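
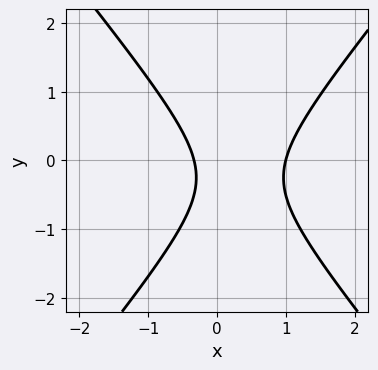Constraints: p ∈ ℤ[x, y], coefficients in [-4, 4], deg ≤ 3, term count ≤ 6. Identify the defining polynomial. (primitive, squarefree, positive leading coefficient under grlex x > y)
3*x^2 - 2*y^2 - 2*x - y - 1

1. The degree is 2 — a generic line meets the curve in up to 2 points.
2. Against the integer gridlines: no y-intercept at any integer in the box; it meets the x-axis at x = 1 (among the integer gridlines).
3. Assembling these constraints gives the stated polynomial.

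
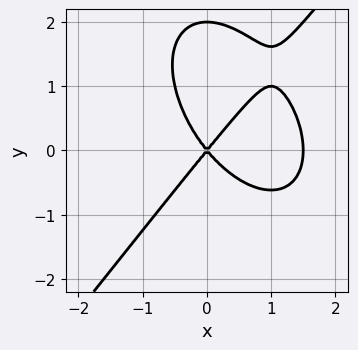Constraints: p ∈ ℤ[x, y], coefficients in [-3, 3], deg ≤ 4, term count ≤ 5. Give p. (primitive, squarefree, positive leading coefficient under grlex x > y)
First, degree: a generic line meets the curve in up to 3 points, so deg p = 3.
Next, from the visible intercepts: it crosses the x-axis at the gridline x = 0; among the integer gridlines, it crosses the y-axis at y ∈ {0, 2}.
Finally, fitting integer coefficients to these (and the overall shape) gives p.

2*x^3 - y^3 - 3*x^2 + 2*y^2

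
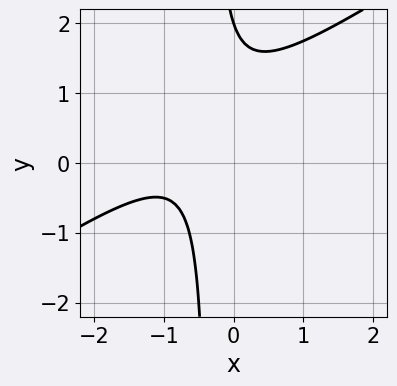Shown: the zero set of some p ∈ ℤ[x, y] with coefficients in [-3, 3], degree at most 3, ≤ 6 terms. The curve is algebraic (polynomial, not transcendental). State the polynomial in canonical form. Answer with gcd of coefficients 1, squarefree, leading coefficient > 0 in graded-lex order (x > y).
1. deg p = 2.
2. Observable constraints: it meets the y-axis at y = 2 (among the integer gridlines); no x-intercept at any integer in the box.
3. Solving for integer coefficients yields p as stated.

2*x^2 - 3*x*y + 3*x - y + 2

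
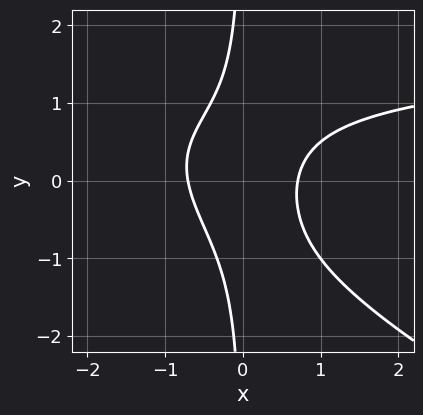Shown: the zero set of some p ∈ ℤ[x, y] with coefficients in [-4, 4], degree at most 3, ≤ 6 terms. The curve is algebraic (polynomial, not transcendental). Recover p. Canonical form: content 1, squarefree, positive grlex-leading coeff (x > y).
x^2*y + 2*x*y^2 - 2*x^2 + 1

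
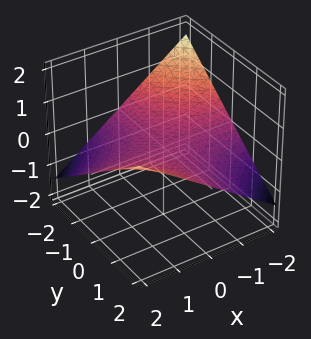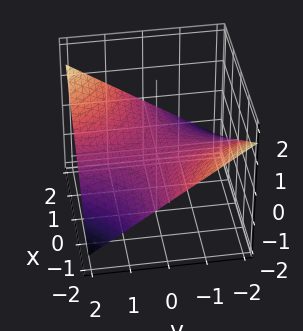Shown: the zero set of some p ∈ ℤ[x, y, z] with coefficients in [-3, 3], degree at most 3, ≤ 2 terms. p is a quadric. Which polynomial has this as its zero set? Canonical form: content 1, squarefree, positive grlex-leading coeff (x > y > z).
1. deg p = 2.
2. Observable constraints: one z-axis crossing is at z = 0; every point of the x-axis in the box is on the surface.
3. Matching integer coefficients to the picture gives p.

x*y - 3*z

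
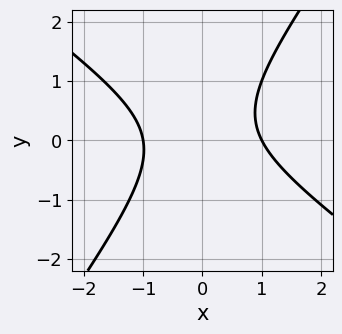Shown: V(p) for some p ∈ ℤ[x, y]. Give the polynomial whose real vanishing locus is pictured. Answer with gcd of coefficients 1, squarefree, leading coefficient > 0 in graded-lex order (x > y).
1. The degree is 2 — no degree-1 curve has this shape.
2. Against the integer gridlines: it misses every integer gridline on the y-axis; the x-axis gridline crossings are at x ∈ {-1, 1}.
3. Putting this together gives p.

3*x^2 + 2*x*y - 3*y^2 + y - 3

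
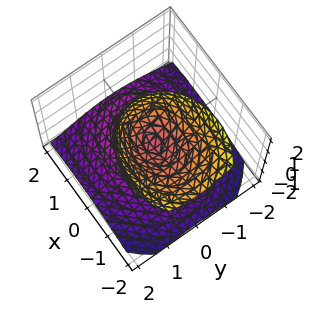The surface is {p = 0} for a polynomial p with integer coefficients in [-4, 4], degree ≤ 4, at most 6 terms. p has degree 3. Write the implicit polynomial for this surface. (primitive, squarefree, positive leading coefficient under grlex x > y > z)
z^3 + 2*x^2 + 2*x*z + 3*y^2 - 3*z^2

1. I count 2 distinct pieces.
2. The degree is 3 — a generic line meets the surface in up to 3 points.
3. Reading off the gridlines: it crosses the y-axis at the gridline y = 0; it crosses the x-axis at the gridline x = 0; one z-axis crossing is at z = 0.
4. Together with the visible shape, these determine p as stated.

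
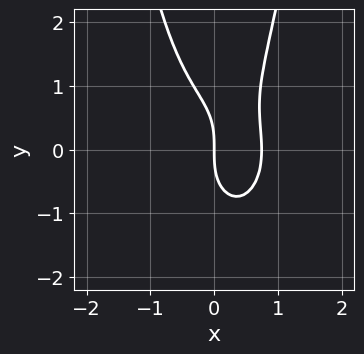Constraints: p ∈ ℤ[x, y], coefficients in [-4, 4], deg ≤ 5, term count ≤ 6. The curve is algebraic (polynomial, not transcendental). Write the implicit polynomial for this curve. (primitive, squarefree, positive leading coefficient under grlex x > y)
3*x^4 + 2*x^2*y^2 - y^3 + x^2 - 2*x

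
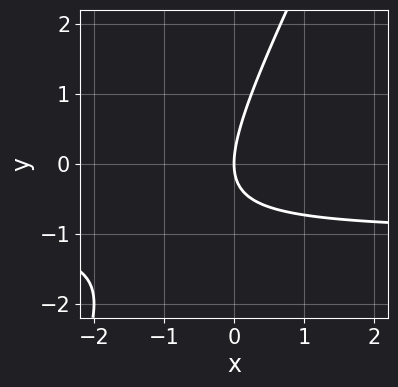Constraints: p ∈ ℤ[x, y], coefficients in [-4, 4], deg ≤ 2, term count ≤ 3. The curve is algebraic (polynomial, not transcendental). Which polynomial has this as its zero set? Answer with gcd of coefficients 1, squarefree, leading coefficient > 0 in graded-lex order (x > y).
2*x*y - y^2 + 2*x

1. deg p = 2.
2. Observable constraints: it meets the y-axis at y = 0 (among the integer gridlines); it meets the x-axis at x = 0 (among the integer gridlines).
3. Together with the visible shape, these determine p as stated.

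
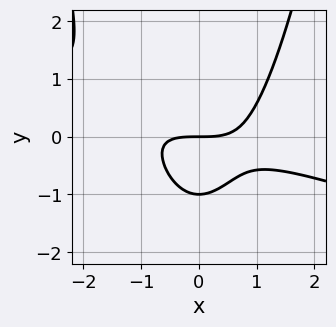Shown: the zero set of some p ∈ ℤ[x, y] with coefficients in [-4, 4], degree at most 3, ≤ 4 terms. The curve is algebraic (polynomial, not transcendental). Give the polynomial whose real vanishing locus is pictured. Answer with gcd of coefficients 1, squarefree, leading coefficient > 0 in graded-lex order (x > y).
x^3 + 3*x^2*y - 3*y^2 - 3*y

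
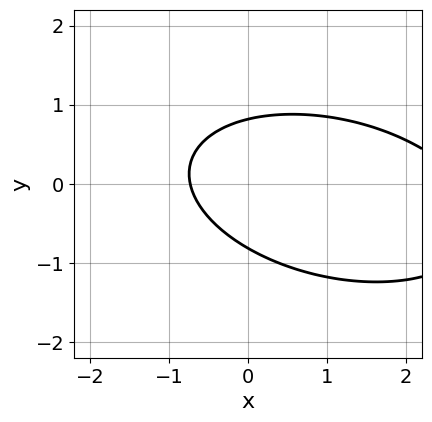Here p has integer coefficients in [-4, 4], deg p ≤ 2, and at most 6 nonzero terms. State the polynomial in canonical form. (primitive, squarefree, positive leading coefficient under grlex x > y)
1. Degree: no degree-1 curve has this shape, so deg p = 2.
2. Putting this together gives p.

x^2 + x*y + 3*y^2 - 2*x - 2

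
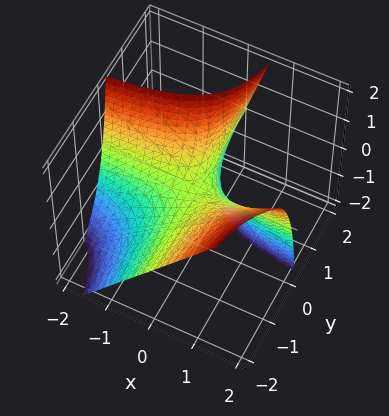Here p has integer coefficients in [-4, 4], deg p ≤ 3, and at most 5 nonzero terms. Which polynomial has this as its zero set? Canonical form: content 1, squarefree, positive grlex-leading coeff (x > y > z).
1. deg p = 2. No degree-1 surface has this shape.
2. Reading off the gridlines: every point of the x-axis in the box is on the surface; every point of the y-axis in the box is on the surface; one z-axis crossing is at z = 0.
3. Fitting integer coefficients to these (and the overall shape) gives p.

2*x*y - y*z + z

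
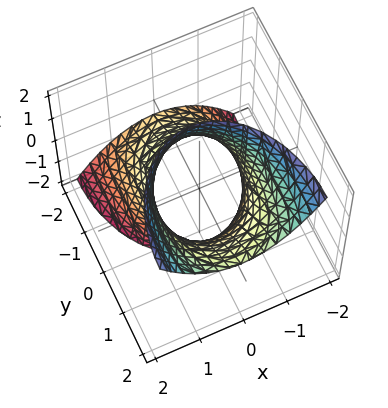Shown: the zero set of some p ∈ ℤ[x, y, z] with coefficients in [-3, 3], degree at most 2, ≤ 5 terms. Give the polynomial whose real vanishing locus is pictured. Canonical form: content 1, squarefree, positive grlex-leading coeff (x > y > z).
First, the degree is 2 — no degree-1 surface has this shape.
Next, from the visible intercepts: among the integer gridlines, it crosses the x-axis at x ∈ {-1, 1}; no z-intercept at any integer in the box.
Finally, these observations pin down the coefficients.

2*x^2 + y^2 - 2*y*z - 2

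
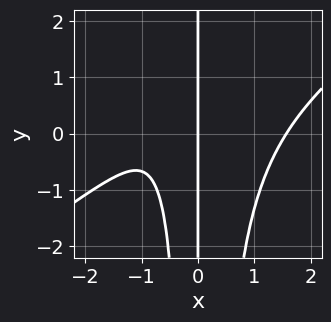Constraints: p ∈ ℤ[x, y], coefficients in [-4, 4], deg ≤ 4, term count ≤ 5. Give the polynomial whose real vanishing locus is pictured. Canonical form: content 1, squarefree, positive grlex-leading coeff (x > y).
2*x^4 - 3*x^3*y - 3*x^2 - 3*x

1. The degree is 4 — no degree-3 curve has this shape.
2. Reading off the gridlines: it crosses the x-axis at the gridline x = 0; every point of the y-axis in the box is on the curve.
3. Fitting integer coefficients to these (and the overall shape) gives p.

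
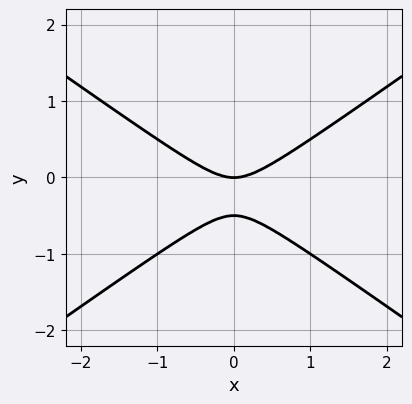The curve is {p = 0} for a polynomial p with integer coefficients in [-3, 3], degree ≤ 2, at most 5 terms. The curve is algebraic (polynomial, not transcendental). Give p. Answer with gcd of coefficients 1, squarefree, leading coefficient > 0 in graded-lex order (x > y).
(a) The degree is 2 — a generic line meets the curve in up to 2 points.
(b) Symmetries: mirror symmetry x ↦ −x ⇒ only even powers of x.
(c) From the axis intercepts and sections: it crosses the x-axis at the gridline x = 0; one y-axis crossing is at y = 0.
(d) These observations pin down the coefficients.

x^2 - 2*y^2 - y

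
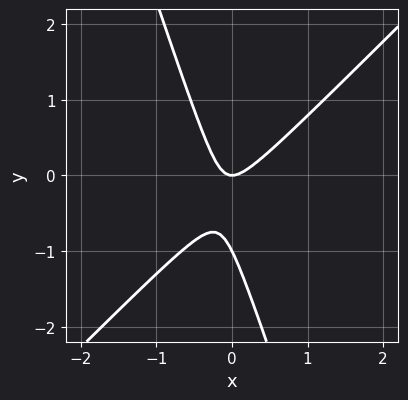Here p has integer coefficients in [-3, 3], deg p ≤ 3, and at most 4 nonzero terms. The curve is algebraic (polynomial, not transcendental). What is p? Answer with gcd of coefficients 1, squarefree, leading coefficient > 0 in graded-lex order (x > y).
First, the degree is 2 — no degree-1 curve has this shape.
Next, from the axis intercepts and sections: it meets the x-axis at x = 0 (among the integer gridlines); the y-axis gridline crossings are at y ∈ {-1, 0}.
Finally, matching integer coefficients to the picture gives p.

3*x^2 - 2*x*y - y^2 - y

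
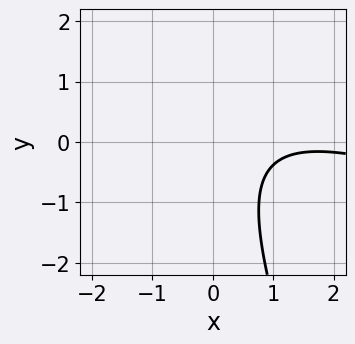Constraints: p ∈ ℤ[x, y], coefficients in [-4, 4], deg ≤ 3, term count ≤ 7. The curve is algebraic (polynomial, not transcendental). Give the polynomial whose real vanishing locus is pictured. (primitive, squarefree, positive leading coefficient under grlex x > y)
x^2 + 3*x*y + y^2 - 3*x + 3

(a) Degree: a generic line meets the curve in up to 2 points, so deg p = 2.
(b) Observable constraints: the curve avoids every integer y-axis point in the box; no x-intercept at any integer in the box.
(c) The integer polynomial consistent with all of this is the stated p.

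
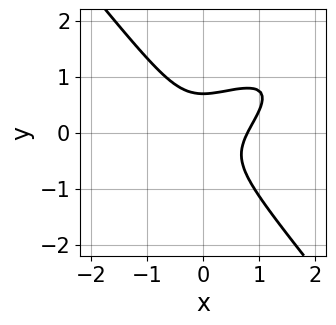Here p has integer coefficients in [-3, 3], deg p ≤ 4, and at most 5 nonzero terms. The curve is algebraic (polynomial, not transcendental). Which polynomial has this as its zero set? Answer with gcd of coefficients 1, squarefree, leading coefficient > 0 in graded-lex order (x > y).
First, degree: a generic line meets the curve in up to 3 points, so deg p = 3.
Finally, the integer polynomial consistent with all of this is the stated p.

2*x^3 - 3*x^2*y + 3*y^3 - 1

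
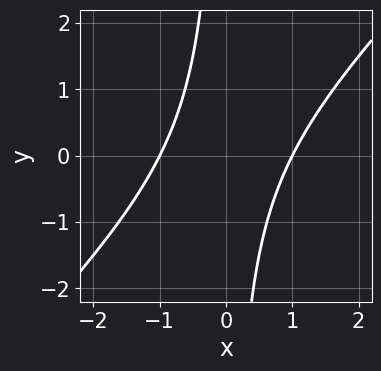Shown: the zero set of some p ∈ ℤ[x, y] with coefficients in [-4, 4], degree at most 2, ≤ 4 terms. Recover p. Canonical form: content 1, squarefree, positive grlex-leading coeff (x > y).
x^2 - x*y - 1

deg p = 2. A generic line meets the curve in up to 2 points.
From the visible intercepts: the curve avoids every integer y-axis point in the box; the x-axis gridline crossings are at x ∈ {-1, 1}.
These observations pin down the coefficients.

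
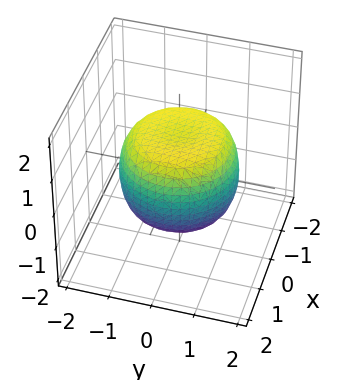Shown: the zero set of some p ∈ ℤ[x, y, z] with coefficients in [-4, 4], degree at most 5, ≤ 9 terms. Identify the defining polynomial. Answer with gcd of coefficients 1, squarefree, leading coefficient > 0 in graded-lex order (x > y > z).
2*x^4 + 4*x^2*y^2 + 2*y^4 - 2*x^2 - 2*y^2 + 3*z^2 - 3

(a) Degree: a generic line meets the surface in up to 4 points, so deg p = 4.
(b) Symmetries: the surface is invariant under rotation about z: p = q(x² + y², z).
(c) Reading off the gridlines: among the integer gridlines, it crosses the z-axis at z ∈ {-1, 1}; a circular section at z = 1 has radius exactly 1.
(d) Fitting integer coefficients to these (and the overall shape) gives p.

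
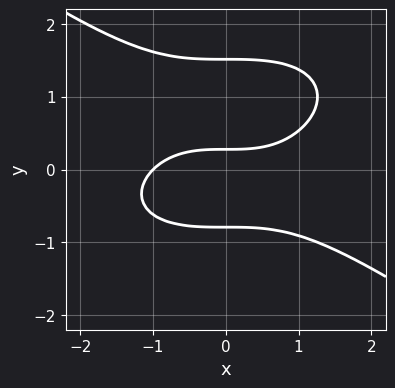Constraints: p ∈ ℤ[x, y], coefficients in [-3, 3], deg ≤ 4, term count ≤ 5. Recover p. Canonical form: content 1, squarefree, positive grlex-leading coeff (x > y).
Degree: a generic line meets the curve in up to 3 points, so deg p = 3.
From the axis intercepts and sections: one x-axis crossing is at x = -1.
The integer polynomial consistent with all of this is the stated p.

x^3 + 3*y^3 - 3*y^2 - 3*y + 1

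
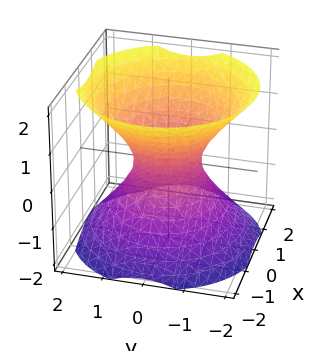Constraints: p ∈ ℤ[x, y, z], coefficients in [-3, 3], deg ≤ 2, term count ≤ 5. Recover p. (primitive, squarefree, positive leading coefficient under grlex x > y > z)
First, degree: an hourglass — one-sheet hyperboloid; a quadric, so deg p = 2.
Then, symmetries: rotational symmetry about the z-axis ⇒ p depends on x, y only through x² + y²; mirror symmetry z ↦ −z ⇒ only even powers of z.
Next, reading off the gridlines: a circular section at z = 0 has radius between 0 and 1; it misses every integer gridline on the z-axis.
Finally, fitting integer coefficients to these (and the overall shape) gives p.

3*x^2 + 3*y^2 - 3*z^2 - 2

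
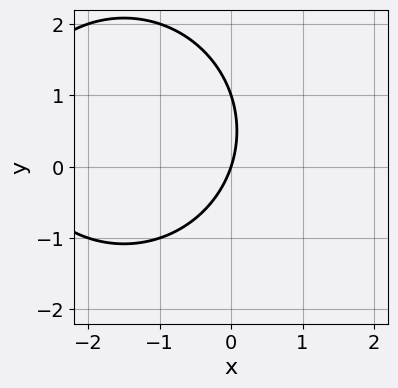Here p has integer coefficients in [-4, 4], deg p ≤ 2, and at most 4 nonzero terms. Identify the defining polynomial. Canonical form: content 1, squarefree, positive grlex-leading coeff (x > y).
x^2 + y^2 + 3*x - y

First, degree: no degree-1 curve has this shape, so deg p = 2.
Next, reading off the gridlines: the y-axis gridline crossings are at y ∈ {0, 1}; it crosses the x-axis at the gridline x = 0.
Finally, fitting integer coefficients to these (and the overall shape) gives p.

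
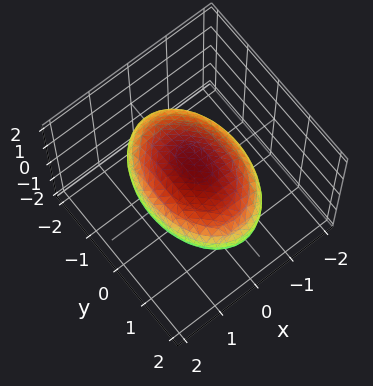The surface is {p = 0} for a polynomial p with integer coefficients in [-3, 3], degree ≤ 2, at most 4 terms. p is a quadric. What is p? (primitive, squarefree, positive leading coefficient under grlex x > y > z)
2*x^2 + y^2 + 3*z^2 - 3

(a) Degree: a closed, bounded, convex surface; a quadric, so deg p = 2.
(b) Symmetries: the z ↦ −z reflection is a symmetry, so z appears only in even powers; it's symmetric under x → −x, forcing even powers of x; mirror symmetry y ↦ −y ⇒ only even powers of y.
(c) From the axis intercepts and sections: the z-axis gridline crossings are at z ∈ {-1, 1}.
(d) Solving for integer coefficients yields p as stated.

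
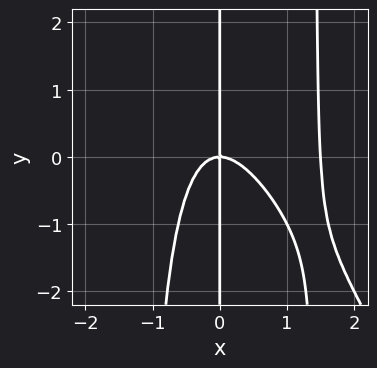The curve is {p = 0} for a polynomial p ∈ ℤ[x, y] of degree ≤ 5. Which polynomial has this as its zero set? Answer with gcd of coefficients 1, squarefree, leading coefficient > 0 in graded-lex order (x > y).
Degree: no degree-3 curve has this shape, so deg p = 4.
Against the integer gridlines: every point of the y-axis in the box is on the curve; it meets the x-axis at x = 0 (among the integer gridlines).
Putting this together gives p.

2*x^4 + x^3*y - 3*x^3 - 2*x*y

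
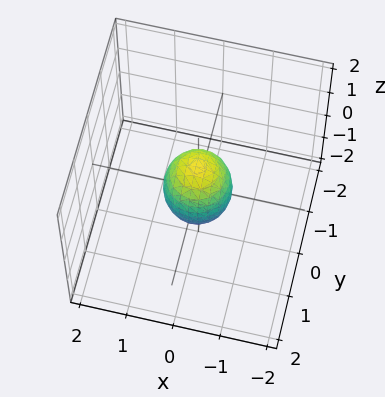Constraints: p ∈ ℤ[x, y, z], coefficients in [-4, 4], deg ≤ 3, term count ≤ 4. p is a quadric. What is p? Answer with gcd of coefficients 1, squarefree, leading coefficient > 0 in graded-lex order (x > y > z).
1. Degree: bounded and convex; a quadric, so deg p = 2.
2. Symmetries: rotational symmetry about the z-axis ⇒ p depends on x, y only through x² + y²; it's symmetric under z → −z, forcing even powers of z.
3. From the visible intercepts: a circular section at z = 0 has radius between 0 and 1; the z-axis gridline crossings are at z ∈ {-1, 1}.
4. Assembling these constraints gives the stated polynomial.

2*x^2 + 2*y^2 + z^2 - 1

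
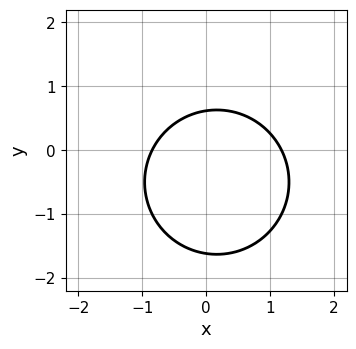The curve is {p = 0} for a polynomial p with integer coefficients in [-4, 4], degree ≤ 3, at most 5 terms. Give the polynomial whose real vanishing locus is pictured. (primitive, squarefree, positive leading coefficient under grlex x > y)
1. deg p = 2. The shape is more complex than any degree-1 curve.
2. The integer polynomial consistent with all of this is the stated p.

3*x^2 + 3*y^2 - x + 3*y - 3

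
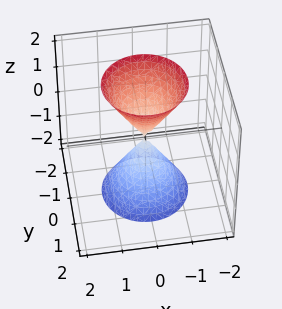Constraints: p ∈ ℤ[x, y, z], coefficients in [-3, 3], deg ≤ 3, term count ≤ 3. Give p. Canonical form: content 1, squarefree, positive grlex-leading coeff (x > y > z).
3*x^2 + 3*y^2 - z^2

(a) The picture has 2 separate pieces. Treating them together as one polynomial.
(b) Degree: two nappes meeting at a single point; a quadric, so deg p = 2.
(c) Symmetries: it's symmetric under z → −z, forcing even powers of z; rotational symmetry about the z-axis ⇒ p depends on x, y only through x² + y².
(d) From the axis intercepts and sections: it meets the z-axis at z = 0 (among the integer gridlines); one x-axis crossing is at x = 0; a circular section at z = -2 has radius between 1 and 2; one y-axis crossing is at y = 0.
(e) The integer polynomial consistent with all of this is the stated p.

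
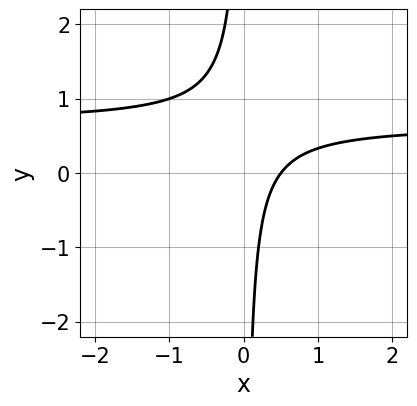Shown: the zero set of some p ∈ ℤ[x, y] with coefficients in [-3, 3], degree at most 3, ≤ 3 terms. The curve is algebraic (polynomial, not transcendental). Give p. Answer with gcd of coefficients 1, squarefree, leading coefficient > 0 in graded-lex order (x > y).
deg p = 2.
Reading off the gridlines: no y-intercept at any integer in the box.
Matching integer coefficients to the picture gives p.

3*x*y - 2*x + 1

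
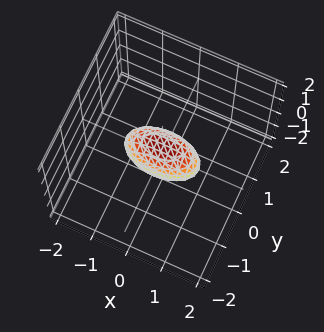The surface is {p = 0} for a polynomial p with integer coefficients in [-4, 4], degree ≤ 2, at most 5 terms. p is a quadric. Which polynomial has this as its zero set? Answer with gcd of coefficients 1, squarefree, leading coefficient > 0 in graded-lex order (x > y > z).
x^2 + 3*y^2 + 2*z^2 - 1

1. Degree: bounded and convex; a quadric, so deg p = 2.
2. Symmetries: it's symmetric under x → −x, forcing even powers of x; the y ↦ −y reflection is a symmetry, so y appears only in even powers; it's symmetric under z → −z, forcing even powers of z.
3. Observable constraints: among the integer gridlines, it crosses the x-axis at x ∈ {-1, 1}.
4. These observations pin down the coefficients.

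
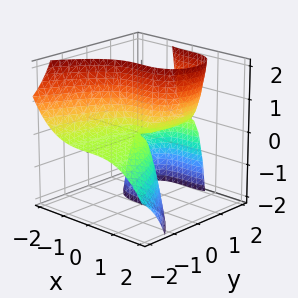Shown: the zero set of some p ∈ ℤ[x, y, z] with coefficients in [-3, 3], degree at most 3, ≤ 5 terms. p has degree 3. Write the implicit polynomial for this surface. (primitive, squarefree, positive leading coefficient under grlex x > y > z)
x^3 + y^2*z - 2*y*z

1. The degree is 3 — no degree-2 surface has this shape.
2. Against the integer gridlines: the visible z-axis segment lies entirely on the surface; the visible y-axis segment lies entirely on the surface.
3. Matching integer coefficients to the picture gives p.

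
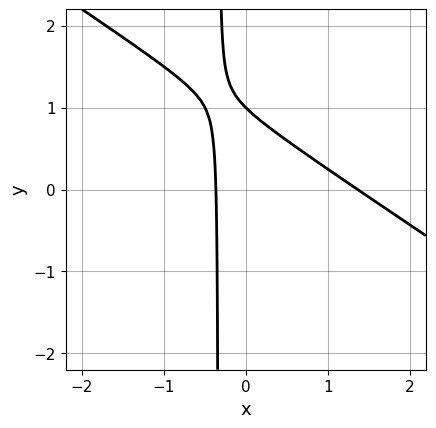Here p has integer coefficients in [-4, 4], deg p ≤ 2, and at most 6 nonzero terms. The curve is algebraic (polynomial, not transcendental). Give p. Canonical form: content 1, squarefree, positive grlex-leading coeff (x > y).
2*x^2 + 3*x*y - 2*x + y - 1

(a) The degree is 2 — the shape is more complex than any degree-1 curve.
(b) Reading off the gridlines: one y-axis crossing is at y = 1.
(c) Fitting integer coefficients to these (and the overall shape) gives p.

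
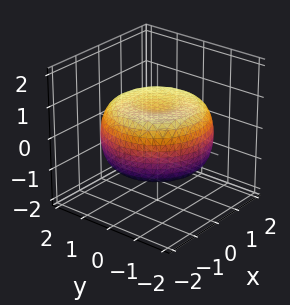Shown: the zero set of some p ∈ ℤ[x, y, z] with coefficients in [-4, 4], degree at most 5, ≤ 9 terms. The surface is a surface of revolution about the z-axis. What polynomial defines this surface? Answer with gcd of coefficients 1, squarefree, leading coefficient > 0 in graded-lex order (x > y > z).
x^4 + 2*x^2*y^2 + y^4 - 2*x^2 - 2*y^2 + 3*z^2 - 2

1. Degree: no degree-3 surface has this shape, so deg p = 4.
2. Symmetries: the surface is invariant under rotation about z: p = q(x² + y², z).
3. Against the integer gridlines: a circular section at z = 0 has radius between 1 and 2.
4. Assembling these constraints gives the stated polynomial.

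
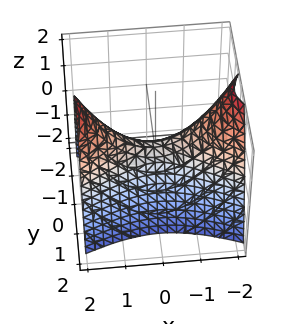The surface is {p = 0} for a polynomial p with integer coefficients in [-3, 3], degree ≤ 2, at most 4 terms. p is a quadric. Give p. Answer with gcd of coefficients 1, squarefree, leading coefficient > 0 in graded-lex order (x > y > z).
1. The degree is 2 — a saddle surface; a quadric.
2. Symmetries: mirror symmetry y ↦ −y ⇒ only even powers of y; mirror symmetry x ↦ −x ⇒ only even powers of x.
3. From the axis intercepts and sections: one y-axis crossing is at y = 0; one z-axis crossing is at z = 0; it meets the x-axis at x = 0 (among the integer gridlines).
4. The integer polynomial consistent with all of this is the stated p.

x^2 - 3*y^2 - 2*z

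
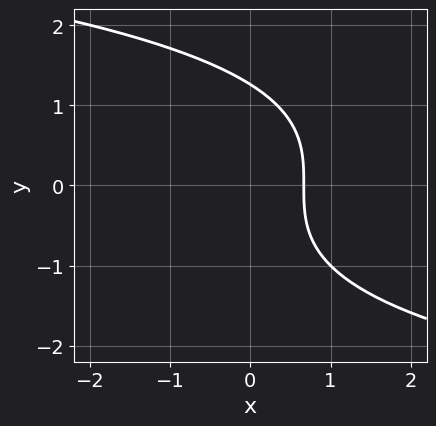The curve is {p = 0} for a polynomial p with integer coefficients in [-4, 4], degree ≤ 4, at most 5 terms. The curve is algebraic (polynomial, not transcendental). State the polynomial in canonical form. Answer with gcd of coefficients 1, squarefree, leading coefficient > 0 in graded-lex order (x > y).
(a) Degree: a generic line meets the curve in up to 3 points, so deg p = 3.
(b) The integer polynomial consistent with all of this is the stated p.

y^3 + 3*x - 2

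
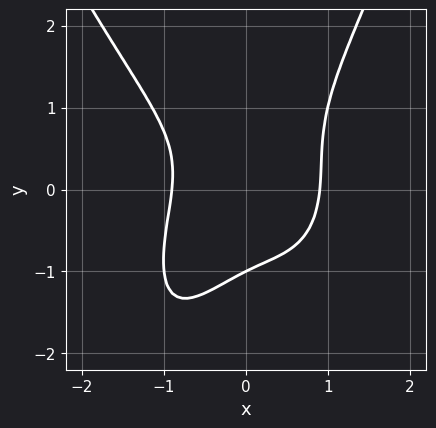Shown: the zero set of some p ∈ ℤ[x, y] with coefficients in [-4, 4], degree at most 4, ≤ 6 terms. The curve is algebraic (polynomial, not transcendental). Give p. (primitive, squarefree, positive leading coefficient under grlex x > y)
3*x^4 + 2*x*y^2 - 2*y^3 - x*y - 2

(a) Degree: no degree-3 curve has this shape, so deg p = 4.
(b) Observable constraints: it meets the y-axis at y = -1 (among the integer gridlines).
(c) Putting this together gives p.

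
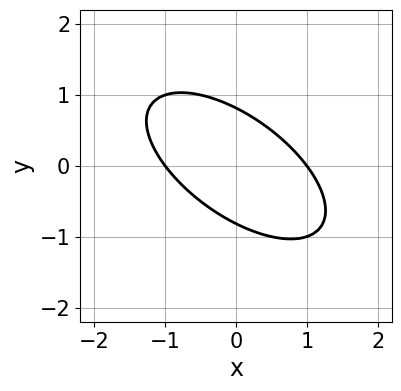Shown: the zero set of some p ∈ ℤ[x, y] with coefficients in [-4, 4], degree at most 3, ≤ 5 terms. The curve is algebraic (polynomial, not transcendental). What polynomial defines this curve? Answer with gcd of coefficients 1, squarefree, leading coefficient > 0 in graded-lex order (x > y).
2*x^2 + 3*x*y + 3*y^2 - 2

1. deg p = 2. No degree-1 curve has this shape.
2. From the visible intercepts: among the integer gridlines, it crosses the x-axis at x ∈ {-1, 1}.
3. The integer polynomial consistent with all of this is the stated p.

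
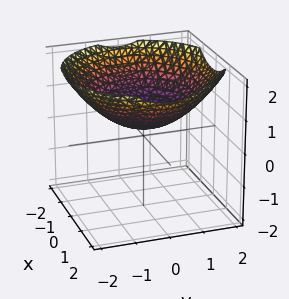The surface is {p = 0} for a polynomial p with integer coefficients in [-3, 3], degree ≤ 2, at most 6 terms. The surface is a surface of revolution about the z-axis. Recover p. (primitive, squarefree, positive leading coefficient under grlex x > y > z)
x^2 + y^2 - 3*z + 1

(a) Degree: a generic line meets the surface in up to 2 points, so deg p = 2.
(b) Symmetry: the surface is invariant under rotation about z: p = q(x² + y², z).
(c) Checking where it meets the axes: no y-intercept at any integer in the box; it misses every integer gridline on the x-axis; a circular section at z = 1 has radius between 1 and 2.
(d) Assembling these constraints gives the stated polynomial.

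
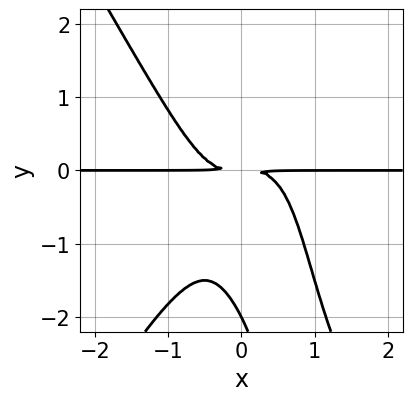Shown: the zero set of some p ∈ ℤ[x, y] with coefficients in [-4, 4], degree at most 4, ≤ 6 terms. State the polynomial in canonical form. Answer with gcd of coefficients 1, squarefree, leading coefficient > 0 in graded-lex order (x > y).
deg p = 4. No degree-3 curve has this shape.
From the visible intercepts: it meets the y-axis at y = -2 (among the integer gridlines); the visible x-axis segment lies entirely on the curve.
Solving for integer coefficients yields p as stated.

3*x^3*y - x*y^3 + y^3 + 2*y^2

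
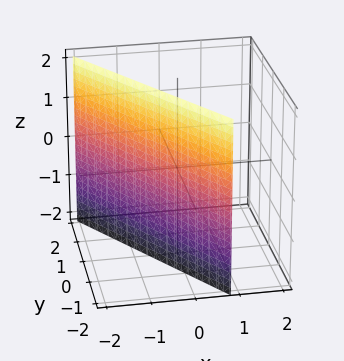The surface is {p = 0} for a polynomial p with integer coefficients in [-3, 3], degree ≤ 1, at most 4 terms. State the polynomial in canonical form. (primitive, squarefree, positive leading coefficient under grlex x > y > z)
3*x + 2*y + 2

Degree: the surface is flat (a plane), so deg p = 1.
Observable constraints: it misses every integer gridline on the z-axis; one y-axis crossing is at y = -1.
Matching integer coefficients to the picture gives p.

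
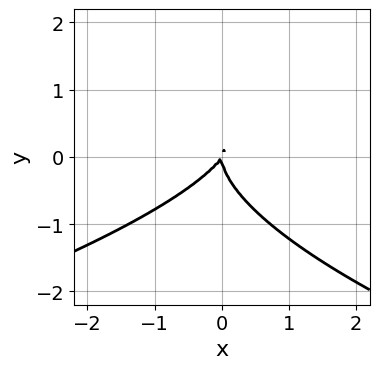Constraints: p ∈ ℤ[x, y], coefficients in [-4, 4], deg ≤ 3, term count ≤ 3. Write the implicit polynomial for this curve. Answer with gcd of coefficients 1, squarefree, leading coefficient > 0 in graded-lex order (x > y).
1. Degree: a generic line meets the curve in up to 3 points, so deg p = 3.
2. Reading off the gridlines: it meets the y-axis at y = 0 (among the integer gridlines); it meets the x-axis at x = 0 (among the integer gridlines).
3. Solving for integer coefficients yields p as stated.

3*y^3 + 3*x^2 - 2*x*y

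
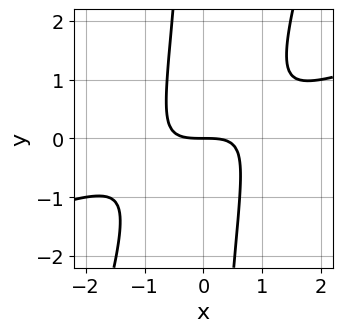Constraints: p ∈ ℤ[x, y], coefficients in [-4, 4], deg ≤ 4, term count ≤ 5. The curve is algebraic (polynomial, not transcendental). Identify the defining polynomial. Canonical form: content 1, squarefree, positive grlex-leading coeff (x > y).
x^3 - 3*x^2*y + x*y^2 + 2*y

(a) The degree is 3 — a generic line meets the curve in up to 3 points.
(b) From the axis intercepts and sections: it meets the x-axis at x = 0 (among the integer gridlines); it meets the y-axis at y = 0 (among the integer gridlines).
(c) These observations pin down the coefficients.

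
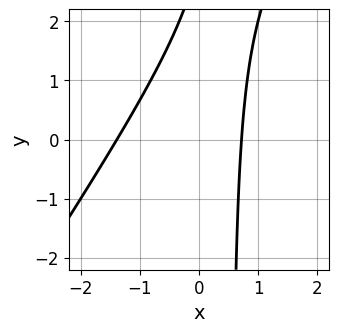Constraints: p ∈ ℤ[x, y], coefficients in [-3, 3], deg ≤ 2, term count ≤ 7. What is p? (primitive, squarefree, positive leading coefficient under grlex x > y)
3*x^2 - 2*x*y + 2*x + y - 3

First, degree: the shape is more complex than any degree-1 curve, so deg p = 2.
Then, checking where it meets the axes: no y-intercept at any integer in the box.
Finally, solving for integer coefficients yields p as stated.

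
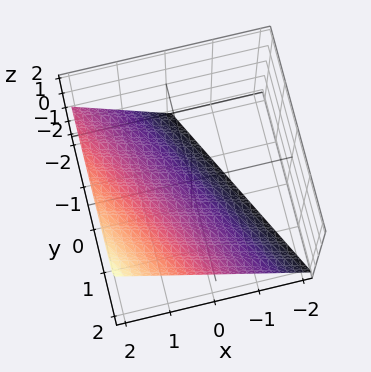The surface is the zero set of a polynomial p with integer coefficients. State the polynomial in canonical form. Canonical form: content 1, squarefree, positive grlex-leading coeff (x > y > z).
2*x + y - 2*z - 2

(a) deg p = 1.
(b) From the axis intercepts and sections: one z-axis crossing is at z = -1; it crosses the y-axis at the gridline y = 2; it meets the x-axis at x = 1 (among the integer gridlines).
(c) The integer polynomial consistent with all of this is the stated p.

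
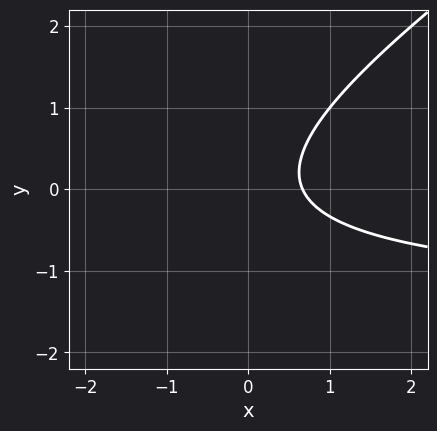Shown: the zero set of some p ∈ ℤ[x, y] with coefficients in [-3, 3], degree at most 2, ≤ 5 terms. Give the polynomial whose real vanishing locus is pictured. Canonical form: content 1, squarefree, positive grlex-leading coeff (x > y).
2*x*y - 3*y^2 + 3*x - 2

1. deg p = 2. No degree-1 curve has this shape.
2. Against the integer gridlines: it misses every integer gridline on the y-axis.
3. The integer polynomial consistent with all of this is the stated p.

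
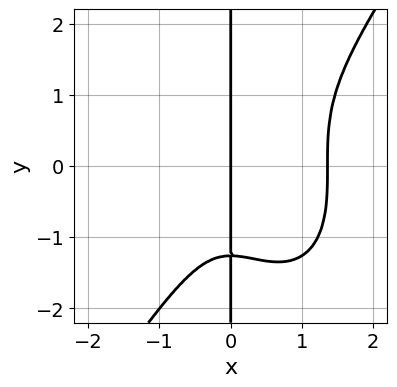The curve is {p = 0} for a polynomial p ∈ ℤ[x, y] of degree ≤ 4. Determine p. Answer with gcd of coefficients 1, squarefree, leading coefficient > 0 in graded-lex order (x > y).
(a) The degree is 4 — the shape is more complex than any degree-3 curve.
(b) From the visible intercepts: every point of the y-axis in the box is on the curve; it meets the x-axis at x = 0 (among the integer gridlines).
(c) Solving for integer coefficients yields p as stated.

3*x^4 - x*y^3 - 3*x^3 - 2*x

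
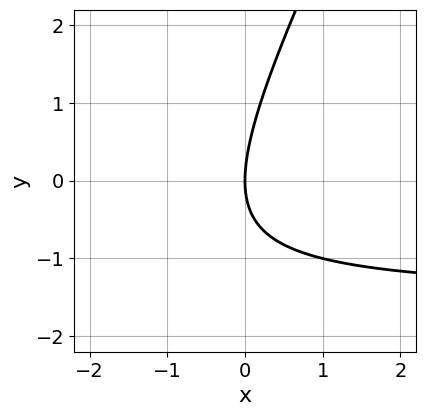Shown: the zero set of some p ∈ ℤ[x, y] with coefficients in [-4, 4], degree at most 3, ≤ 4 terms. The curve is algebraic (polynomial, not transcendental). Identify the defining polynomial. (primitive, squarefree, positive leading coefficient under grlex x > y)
2*x*y - y^2 + 3*x

1. Degree: a generic line meets the curve in up to 2 points, so deg p = 2.
2. From the visible intercepts: one x-axis crossing is at x = 0; it meets the y-axis at y = 0 (among the integer gridlines).
3. Fitting integer coefficients to these (and the overall shape) gives p.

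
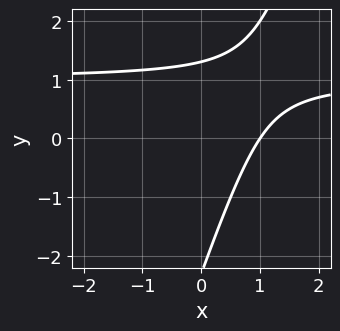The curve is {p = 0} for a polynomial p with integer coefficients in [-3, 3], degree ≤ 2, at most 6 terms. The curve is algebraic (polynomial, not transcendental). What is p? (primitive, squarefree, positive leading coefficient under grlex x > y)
1. deg p = 2. The shape is more complex than any degree-1 curve.
2. Against the integer gridlines: one x-axis crossing is at x = 1.
3. Together with the visible shape, these determine p as stated.

3*x*y - y^2 - 3*x - y + 3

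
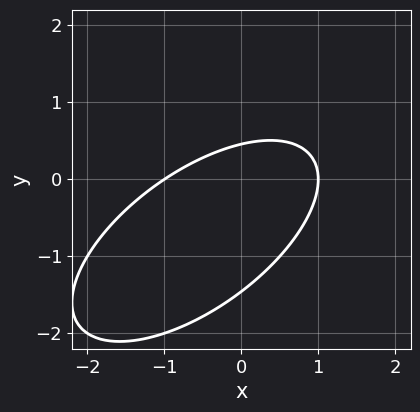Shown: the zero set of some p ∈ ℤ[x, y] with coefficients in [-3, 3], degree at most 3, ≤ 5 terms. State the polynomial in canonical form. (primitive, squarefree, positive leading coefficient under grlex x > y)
2*x^2 - 3*x*y + 3*y^2 + 3*y - 2

deg p = 2. No degree-1 curve has this shape.
From the visible intercepts: among the integer gridlines, it crosses the x-axis at x ∈ {-1, 1}.
These observations pin down the coefficients.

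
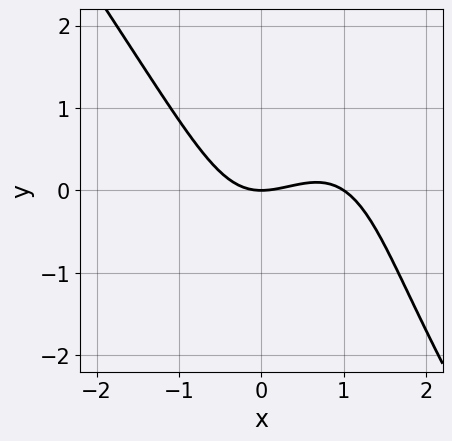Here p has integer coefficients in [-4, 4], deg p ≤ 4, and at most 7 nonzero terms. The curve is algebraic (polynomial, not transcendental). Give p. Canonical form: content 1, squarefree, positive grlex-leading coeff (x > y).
(a) deg p = 3.
(b) Observable constraints: it crosses the y-axis at the gridline y = 0; among the integer gridlines, it crosses the x-axis at x ∈ {0, 1}.
(c) Solving for integer coefficients yields p as stated.

2*x^3 - x*y^2 - 2*x^2 + y^2 + 3*y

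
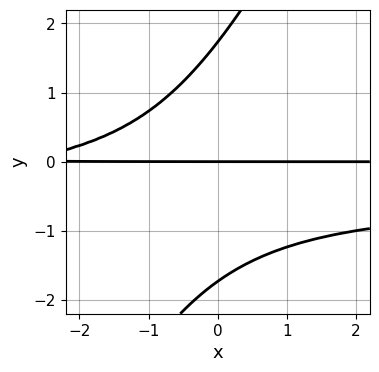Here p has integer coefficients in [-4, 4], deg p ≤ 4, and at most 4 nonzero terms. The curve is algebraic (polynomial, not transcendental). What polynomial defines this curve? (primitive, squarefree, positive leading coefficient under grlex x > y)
2*x*y^2 - y^3 + x*y + 3*y

First, the degree is 3 — the shape is more complex than any degree-2 curve.
Then, observable constraints: every point of the x-axis in the box is on the curve; one y-axis crossing is at y = 0.
Finally, matching integer coefficients to the picture gives p.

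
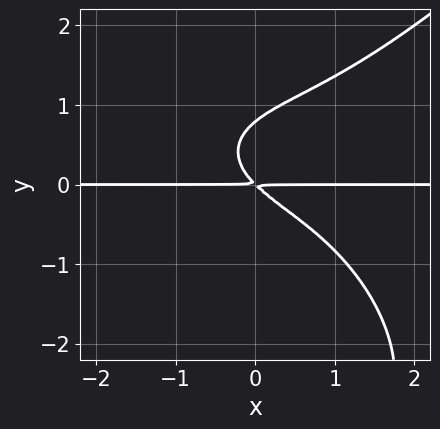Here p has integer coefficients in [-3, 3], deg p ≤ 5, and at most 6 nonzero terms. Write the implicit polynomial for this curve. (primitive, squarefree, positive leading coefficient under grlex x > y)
x^3*y - y^4 - 3*y^3 + 3*x*y + 3*y^2

First, degree: a generic line meets the curve in up to 4 points, so deg p = 4.
Then, from the visible intercepts: every point of the x-axis in the box is on the curve.
Finally, assembling these constraints gives the stated polynomial.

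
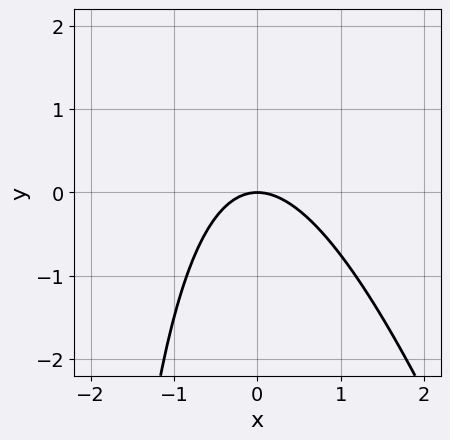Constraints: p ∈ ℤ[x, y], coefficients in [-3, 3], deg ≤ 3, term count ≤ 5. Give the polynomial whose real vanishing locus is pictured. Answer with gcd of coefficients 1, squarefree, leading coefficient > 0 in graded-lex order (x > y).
3*x^2 + x*y + 3*y

1. deg p = 2.
2. Reading off the gridlines: it crosses the x-axis at the gridline x = 0; it meets the y-axis at y = 0 (among the integer gridlines).
3. Putting this together gives p.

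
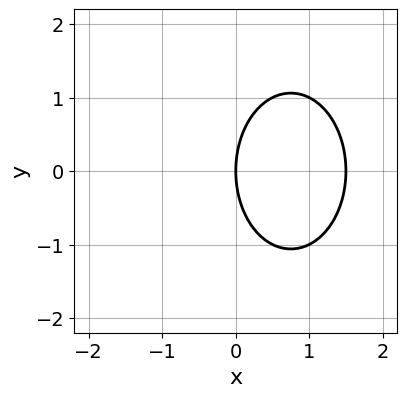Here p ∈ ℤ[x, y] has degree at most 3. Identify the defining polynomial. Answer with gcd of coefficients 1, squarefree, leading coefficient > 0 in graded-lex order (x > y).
2*x^2 + y^2 - 3*x

First, deg p = 2. No degree-1 curve has this shape.
Then, symmetries: the y ↦ −y reflection is a symmetry, so y appears only in even powers.
Next, observable constraints: it crosses the y-axis at the gridline y = 0; it crosses the x-axis at the gridline x = 0.
Finally, the integer polynomial consistent with all of this is the stated p.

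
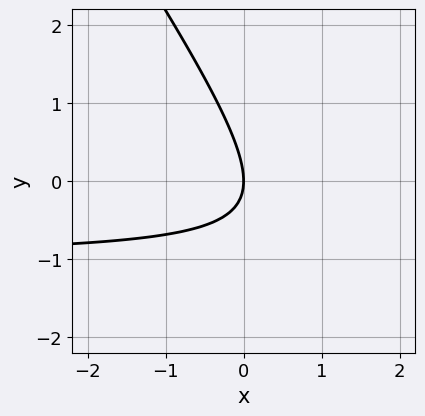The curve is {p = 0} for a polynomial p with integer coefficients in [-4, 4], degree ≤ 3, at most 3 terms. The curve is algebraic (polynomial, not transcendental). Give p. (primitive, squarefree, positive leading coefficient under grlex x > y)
(a) The degree is 2 — no degree-1 curve has this shape.
(b) From the visible intercepts: it crosses the y-axis at the gridline y = 0; one x-axis crossing is at x = 0.
(c) Solving for integer coefficients yields p as stated.

3*x*y + 2*y^2 + 3*x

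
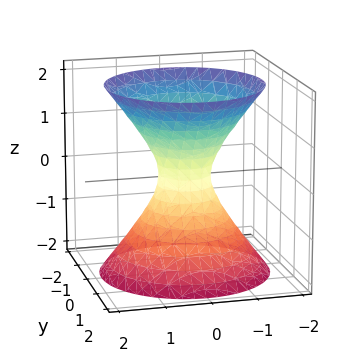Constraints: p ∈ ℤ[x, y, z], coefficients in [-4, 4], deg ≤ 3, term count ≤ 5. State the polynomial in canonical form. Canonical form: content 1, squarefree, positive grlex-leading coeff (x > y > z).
3*x^2 + 3*y^2 - 2*z^2 - 1

The degree is 2 — one connected sheet with a waist; a quadric.
Symmetry: the surface is invariant under rotation about z: p = q(x² + y², z); mirror symmetry z ↦ −z ⇒ only even powers of z.
From the axis intercepts and sections: a circular section at z = 1 has radius exactly 1; the surface avoids every integer z-axis point in the box.
Fitting integer coefficients to these (and the overall shape) gives p.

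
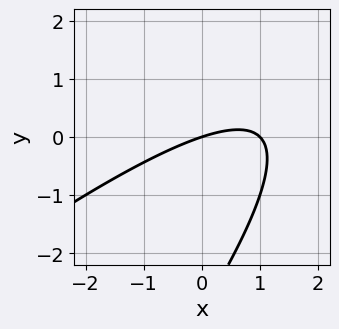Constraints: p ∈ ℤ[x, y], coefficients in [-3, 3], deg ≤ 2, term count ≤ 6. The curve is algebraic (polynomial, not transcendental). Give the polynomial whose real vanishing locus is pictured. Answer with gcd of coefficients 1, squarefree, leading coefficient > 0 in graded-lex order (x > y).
(a) deg p = 2. No degree-1 curve has this shape.
(b) From the visible intercepts: among the integer gridlines, it crosses the x-axis at x ∈ {0, 1}; it meets the y-axis at y = 0 (among the integer gridlines).
(c) These observations pin down the coefficients.

x^2 - 2*x*y + y^2 - x + 3*y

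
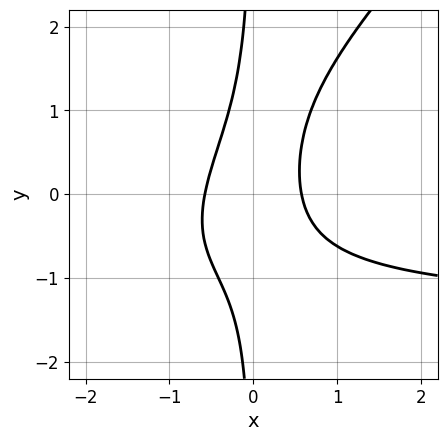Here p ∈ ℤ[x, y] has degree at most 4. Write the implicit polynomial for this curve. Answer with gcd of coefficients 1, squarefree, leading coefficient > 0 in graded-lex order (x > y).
deg p = 3.
Observable constraints: the curve avoids every integer y-axis point in the box.
Together with the visible shape, these determine p as stated.

2*x^2*y - 2*x*y^2 + 3*x^2 - 1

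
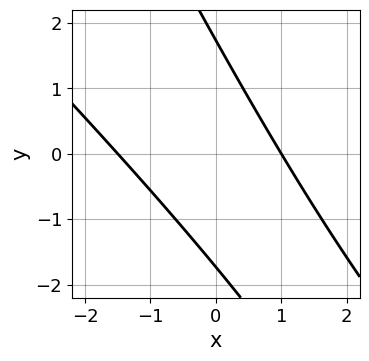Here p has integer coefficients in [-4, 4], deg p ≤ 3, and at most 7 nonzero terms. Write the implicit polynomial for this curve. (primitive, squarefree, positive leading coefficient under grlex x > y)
(a) deg p = 2. No degree-1 curve has this shape.
(b) Checking where it meets the axes: one x-axis crossing is at x = 1.
(c) The integer polynomial consistent with all of this is the stated p.

2*x^2 + 3*x*y + y^2 + x - 3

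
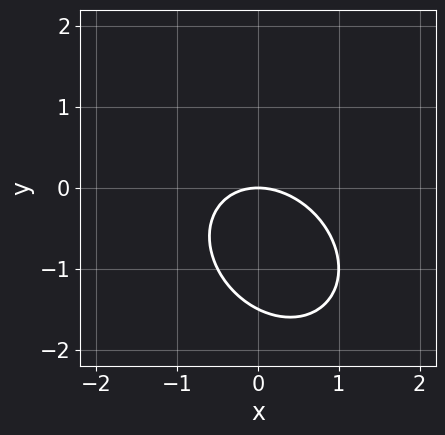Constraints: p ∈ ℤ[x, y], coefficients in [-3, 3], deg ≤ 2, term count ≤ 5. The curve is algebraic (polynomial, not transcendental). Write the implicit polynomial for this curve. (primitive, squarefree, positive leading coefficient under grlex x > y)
1. Degree: no degree-1 curve has this shape, so deg p = 2.
2. Reading off the gridlines: it crosses the x-axis at the gridline x = 0; one y-axis crossing is at y = 0.
3. The integer polynomial consistent with all of this is the stated p.

2*x^2 + x*y + 2*y^2 + 3*y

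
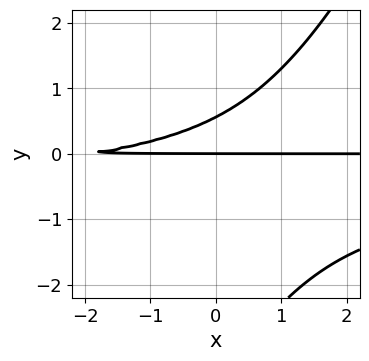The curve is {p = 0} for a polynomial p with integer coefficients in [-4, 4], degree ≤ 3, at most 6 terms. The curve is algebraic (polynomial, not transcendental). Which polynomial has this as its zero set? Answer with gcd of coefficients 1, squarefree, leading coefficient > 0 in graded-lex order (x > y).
2*x*y^2 - y^3 + x*y - 3*y^2 + 2*y

(a) Degree: a generic line meets the curve in up to 3 points, so deg p = 3.
(b) Reading off the gridlines: the visible x-axis segment lies entirely on the curve; one y-axis crossing is at y = 0.
(c) Matching integer coefficients to the picture gives p.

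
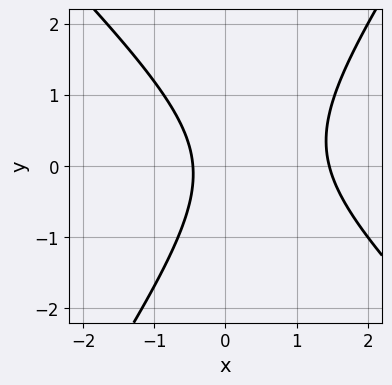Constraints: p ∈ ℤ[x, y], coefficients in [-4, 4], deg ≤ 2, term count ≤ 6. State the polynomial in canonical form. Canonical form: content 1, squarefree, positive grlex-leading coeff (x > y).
1. deg p = 2. No degree-1 curve has this shape.
2. Observable constraints: the curve avoids every integer y-axis point in the box.
3. Assembling these constraints gives the stated polynomial.

3*x^2 + x*y - 2*y^2 - 3*x - 2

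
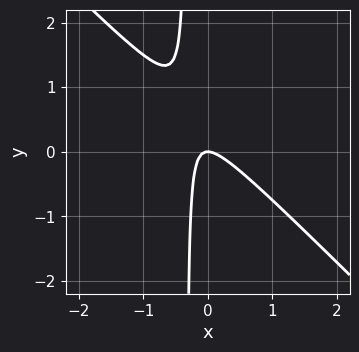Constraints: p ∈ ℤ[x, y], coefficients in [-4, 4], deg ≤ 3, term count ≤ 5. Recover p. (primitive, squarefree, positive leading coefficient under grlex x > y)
3*x^2 + 3*x*y + y

1. The degree is 2 — no degree-1 curve has this shape.
2. Reading off the gridlines: one x-axis crossing is at x = 0; it meets the y-axis at y = 0 (among the integer gridlines).
3. Assembling these constraints gives the stated polynomial.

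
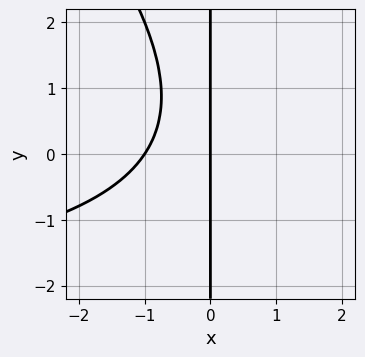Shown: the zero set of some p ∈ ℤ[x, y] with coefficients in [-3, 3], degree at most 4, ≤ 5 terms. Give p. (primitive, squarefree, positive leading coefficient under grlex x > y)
(a) The degree is 3 — a generic line meets the curve in up to 3 points.
(b) From the visible intercepts: among the integer gridlines, it crosses the x-axis at x ∈ {-1, 0}; the visible y-axis segment lies entirely on the curve.
(c) Putting this together gives p.

x^2*y + x*y^2 + 3*x^2 - x*y + 3*x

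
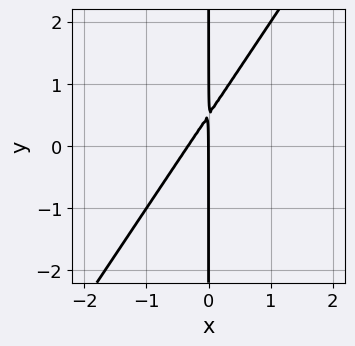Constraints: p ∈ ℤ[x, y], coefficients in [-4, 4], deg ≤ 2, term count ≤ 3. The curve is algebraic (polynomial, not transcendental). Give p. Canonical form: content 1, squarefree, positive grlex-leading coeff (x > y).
(a) Degree: a generic line meets the curve in up to 2 points, so deg p = 2.
(b) Checking where it meets the axes: it crosses the x-axis at the gridline x = 0; every point of the y-axis in the box is on the curve.
(c) These observations pin down the coefficients.

3*x^2 - 2*x*y + x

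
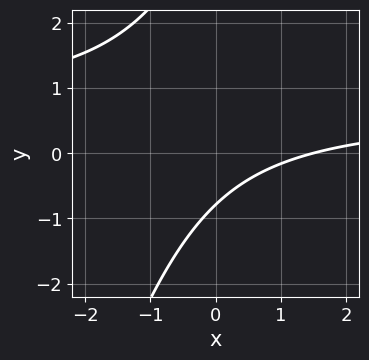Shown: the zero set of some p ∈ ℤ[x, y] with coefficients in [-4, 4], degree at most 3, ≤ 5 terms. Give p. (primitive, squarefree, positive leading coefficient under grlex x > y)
First, the degree is 2 — no degree-1 curve has this shape.
Finally, putting this together gives p.

3*x*y - y^2 - 2*x + 3*y + 3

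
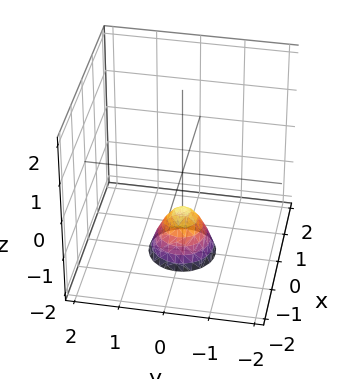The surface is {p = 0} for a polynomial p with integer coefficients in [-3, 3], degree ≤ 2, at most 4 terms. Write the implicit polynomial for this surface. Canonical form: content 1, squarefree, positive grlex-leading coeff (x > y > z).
2*x^2 + 2*y^2 + z + 1

1. deg p = 2.
2. Symmetries: the z-axis is an axis of rotation, so x and y enter only as x² + y².
3. Checking where it meets the axes: it misses every integer gridline on the x-axis; the surface avoids every integer y-axis point in the box.
4. Assembling these constraints gives the stated polynomial.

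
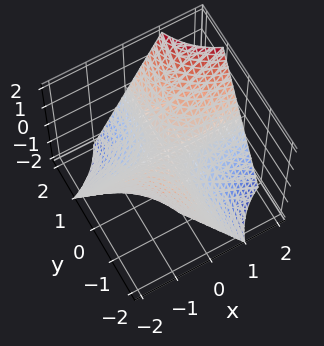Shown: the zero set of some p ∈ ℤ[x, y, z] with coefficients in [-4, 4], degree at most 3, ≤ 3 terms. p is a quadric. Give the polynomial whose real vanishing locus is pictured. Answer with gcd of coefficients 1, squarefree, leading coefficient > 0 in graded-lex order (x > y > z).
x*y - z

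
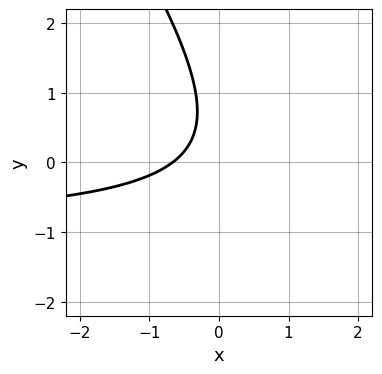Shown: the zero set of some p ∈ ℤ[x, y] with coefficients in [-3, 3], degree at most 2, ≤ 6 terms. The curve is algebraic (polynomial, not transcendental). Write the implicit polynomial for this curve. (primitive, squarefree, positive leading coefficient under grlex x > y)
First, degree: a generic line meets the curve in up to 2 points, so deg p = 2.
Next, reading off the gridlines: it misses every integer gridline on the y-axis.
Finally, the integer polynomial consistent with all of this is the stated p.

3*x*y + 2*y^2 + 3*x - 2*y + 2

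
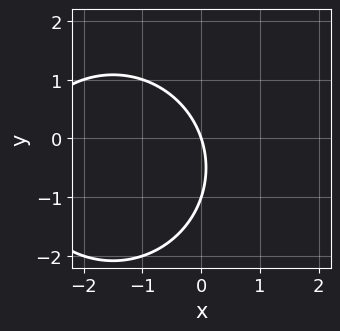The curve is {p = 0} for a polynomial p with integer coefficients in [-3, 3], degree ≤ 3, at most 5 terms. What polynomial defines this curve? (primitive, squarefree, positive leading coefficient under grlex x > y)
First, the degree is 2 — a generic line meets the curve in up to 2 points.
Then, against the integer gridlines: it crosses the x-axis at the gridline x = 0; the y-axis gridline crossings are at y ∈ {-1, 0}.
Finally, fitting integer coefficients to these (and the overall shape) gives p.

x^2 + y^2 + 3*x + y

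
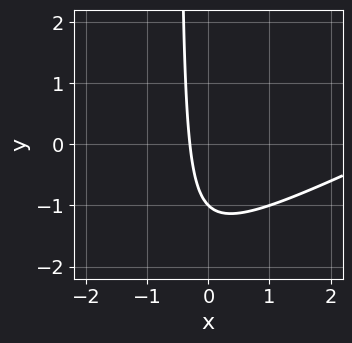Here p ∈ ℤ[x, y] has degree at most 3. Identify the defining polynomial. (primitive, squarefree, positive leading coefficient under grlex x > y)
The degree is 2 — a generic line meets the curve in up to 2 points.
Against the integer gridlines: it crosses the y-axis at the gridline y = -1.
Together with the visible shape, these determine p as stated.

x^2 - 2*x*y - 3*x - y - 1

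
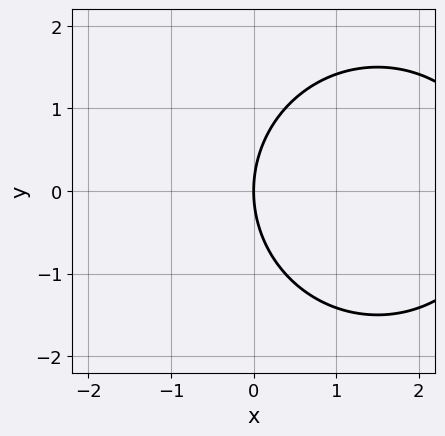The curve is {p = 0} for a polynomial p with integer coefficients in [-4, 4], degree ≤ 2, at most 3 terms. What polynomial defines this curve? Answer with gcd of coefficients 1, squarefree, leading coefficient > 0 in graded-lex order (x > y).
x^2 + y^2 - 3*x

1. The degree is 2 — no degree-1 curve has this shape.
2. Symmetries: mirror symmetry y ↦ −y ⇒ only even powers of y.
3. Reading off the gridlines: it crosses the x-axis at the gridline x = 0; one y-axis crossing is at y = 0.
4. Together with the visible shape, these determine p as stated.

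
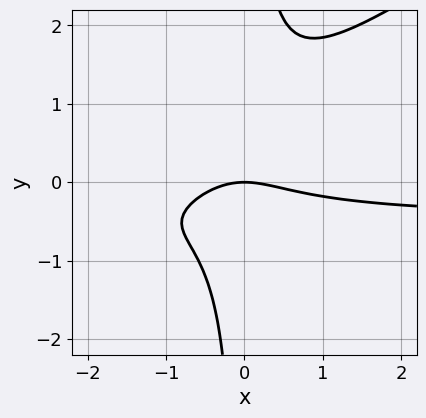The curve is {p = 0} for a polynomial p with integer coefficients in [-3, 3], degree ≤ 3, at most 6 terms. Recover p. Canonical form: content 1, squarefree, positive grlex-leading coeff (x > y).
The degree is 3 — the shape is more complex than any degree-2 curve.
Observable constraints: it crosses the x-axis at the gridline x = 0; it crosses the y-axis at the gridline y = 0.
Fitting integer coefficients to these (and the overall shape) gives p.

2*x^2*y - 3*x*y^2 + x^2 + x*y + 2*y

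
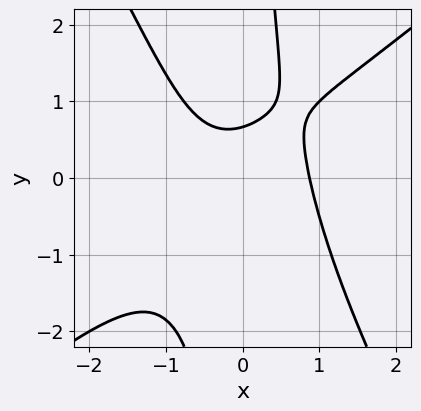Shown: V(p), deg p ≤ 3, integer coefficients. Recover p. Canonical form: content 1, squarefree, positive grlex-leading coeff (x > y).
First, the degree is 3 — the shape is more complex than any degree-2 curve.
Finally, the integer polynomial consistent with all of this is the stated p.

3*x^3 - 2*x^2*y - 2*x*y^2 + 3*y - 2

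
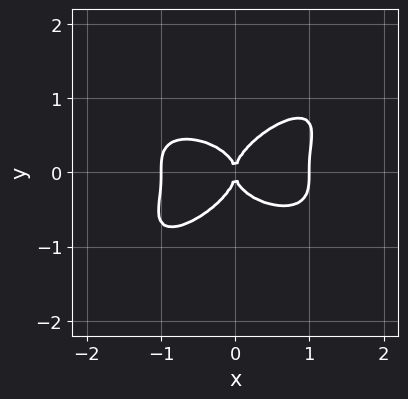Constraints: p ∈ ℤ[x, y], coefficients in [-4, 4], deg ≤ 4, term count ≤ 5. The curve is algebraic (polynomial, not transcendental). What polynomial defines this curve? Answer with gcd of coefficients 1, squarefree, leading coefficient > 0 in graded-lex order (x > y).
First, the degree is 4 — no degree-3 curve has this shape.
Then, reading off the gridlines: the x-axis gridline crossings are at x ∈ {-1, 0, 1}; it meets the y-axis at y = 0 (among the integer gridlines).
Finally, assembling these constraints gives the stated polynomial.

x^4 - 2*x*y^3 + 3*y^4 - x^2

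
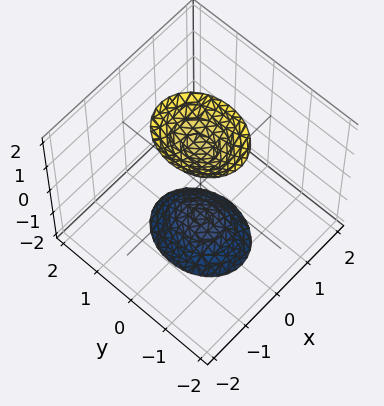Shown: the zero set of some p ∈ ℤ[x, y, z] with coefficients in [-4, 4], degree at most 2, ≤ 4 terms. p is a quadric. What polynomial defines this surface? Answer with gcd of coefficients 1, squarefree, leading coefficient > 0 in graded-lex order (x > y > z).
(a) I count 2 distinct pieces.
(b) The degree is 2 — two sheets facing apart; a quadric.
(c) Symmetries: it's symmetric under z → −z, forcing even powers of z; the y ↦ −y reflection is a symmetry, so y appears only in even powers; the x ↦ −x reflection is a symmetry, so x appears only in even powers.
(d) From the visible intercepts: no y-intercept at any integer in the box; no x-intercept at any integer in the box.
(e) The integer polynomial consistent with all of this is the stated p.

3*x^2 + 2*y^2 - z^2 + 2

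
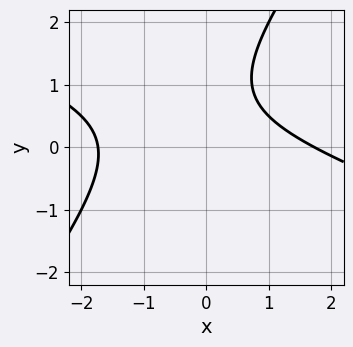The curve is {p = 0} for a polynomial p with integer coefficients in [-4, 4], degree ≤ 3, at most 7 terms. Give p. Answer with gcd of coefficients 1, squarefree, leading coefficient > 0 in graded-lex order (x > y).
x^2 + 2*x*y - 2*y^2 + 3*y - 3

(a) deg p = 2. No degree-1 curve has this shape.
(b) From the visible intercepts: the curve avoids every integer y-axis point in the box.
(c) Matching integer coefficients to the picture gives p.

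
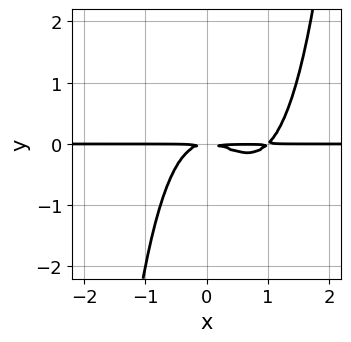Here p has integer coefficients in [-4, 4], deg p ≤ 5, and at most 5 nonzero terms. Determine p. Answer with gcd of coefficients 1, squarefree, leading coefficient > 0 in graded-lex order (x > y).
x^3*y - x^2*y - y^2

(a) The degree is 4 — the shape is more complex than any degree-3 curve.
(b) Observable constraints: the visible x-axis segment lies entirely on the curve.
(c) Putting this together gives p.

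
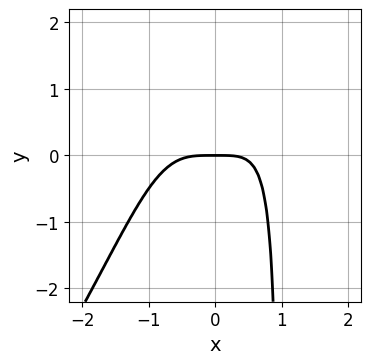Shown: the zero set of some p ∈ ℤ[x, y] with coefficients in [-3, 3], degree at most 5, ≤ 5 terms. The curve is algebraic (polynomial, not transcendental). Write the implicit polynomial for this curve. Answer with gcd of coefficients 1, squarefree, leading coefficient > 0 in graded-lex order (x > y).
(a) The degree is 4 — a generic line meets the curve in up to 4 points.
(b) Checking where it meets the axes: it crosses the y-axis at the gridline y = 0; it meets the x-axis at x = 0 (among the integer gridlines).
(c) Solving for integer coefficients yields p as stated.

3*x^4 - 2*x^3*y - x*y + 3*y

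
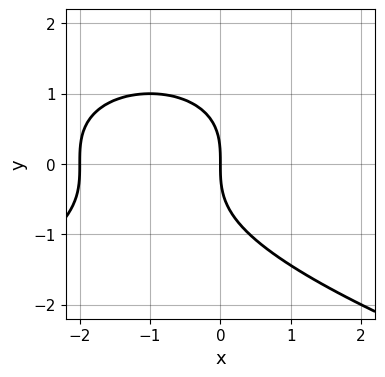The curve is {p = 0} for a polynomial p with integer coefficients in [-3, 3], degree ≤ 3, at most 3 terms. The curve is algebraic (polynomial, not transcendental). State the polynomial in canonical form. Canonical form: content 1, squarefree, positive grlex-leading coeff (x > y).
y^3 + x^2 + 2*x

(a) deg p = 3.
(b) Reading off the gridlines: it crosses the y-axis at the gridline y = 0; among the integer gridlines, it crosses the x-axis at x ∈ {-2, 0}.
(c) Together with the visible shape, these determine p as stated.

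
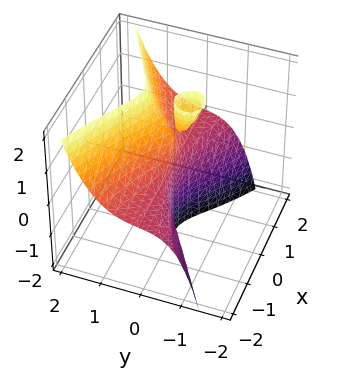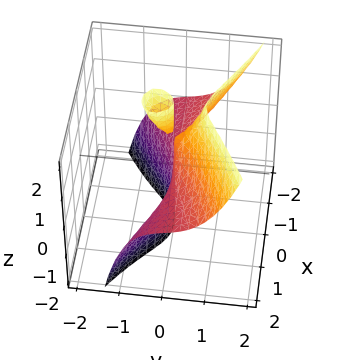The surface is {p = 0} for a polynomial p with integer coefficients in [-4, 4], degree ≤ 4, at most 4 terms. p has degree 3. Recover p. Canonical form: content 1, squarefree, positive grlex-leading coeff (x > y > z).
1. There are 2 components.
2. The degree is 3 — a generic line meets the surface in up to 3 points.
3. From the visible intercepts: it crosses the y-axis at the gridline y = 0; every point of the z-axis in the box is on the surface.
4. The integer polynomial consistent with all of this is the stated p.

x^2*z - 2*y^3 + y*z - y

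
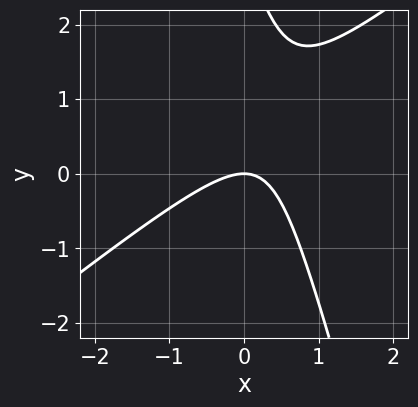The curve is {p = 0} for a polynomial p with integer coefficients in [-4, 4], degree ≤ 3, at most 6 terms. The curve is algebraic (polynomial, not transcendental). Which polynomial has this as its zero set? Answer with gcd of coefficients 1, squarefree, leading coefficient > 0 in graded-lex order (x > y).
3*x^2 - 3*x*y - y^2 + 3*y

deg p = 2. A generic line meets the curve in up to 2 points.
From the visible intercepts: it crosses the x-axis at the gridline x = 0; it meets the y-axis at y = 0 (among the integer gridlines).
Matching integer coefficients to the picture gives p.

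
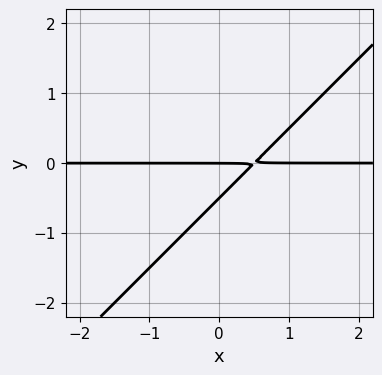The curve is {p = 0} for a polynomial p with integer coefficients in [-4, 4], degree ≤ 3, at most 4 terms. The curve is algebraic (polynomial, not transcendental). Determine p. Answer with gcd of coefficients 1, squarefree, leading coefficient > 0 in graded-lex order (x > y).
2*x*y - 2*y^2 - y

First, degree: no degree-1 curve has this shape, so deg p = 2.
Then, from the axis intercepts and sections: the visible x-axis segment lies entirely on the curve; it meets the y-axis at y = 0 (among the integer gridlines).
Finally, assembling these constraints gives the stated polynomial.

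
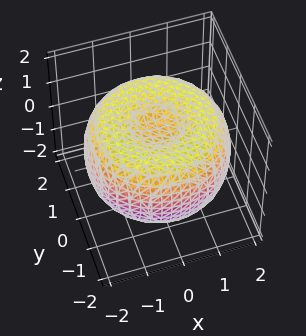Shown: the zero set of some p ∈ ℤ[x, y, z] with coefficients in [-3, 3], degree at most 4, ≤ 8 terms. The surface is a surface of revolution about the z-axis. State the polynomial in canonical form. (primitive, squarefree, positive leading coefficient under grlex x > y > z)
x^4 + 2*x^2*y^2 + y^4 - 3*x^2 - 3*y^2 + 3*z^2 - 2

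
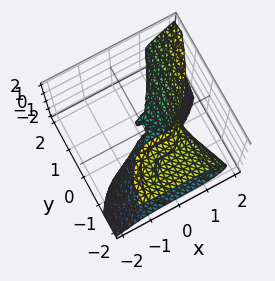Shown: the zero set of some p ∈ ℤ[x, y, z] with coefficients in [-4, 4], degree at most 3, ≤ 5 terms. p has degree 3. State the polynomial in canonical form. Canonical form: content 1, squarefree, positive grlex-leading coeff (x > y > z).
2*x^3 - 3*y*z^2 - y^2 + 3*y*z - z^2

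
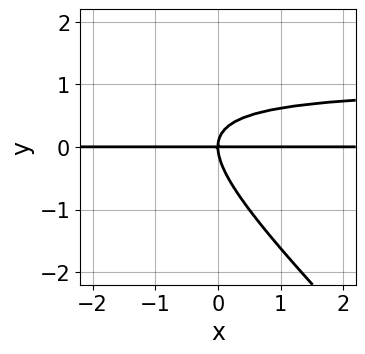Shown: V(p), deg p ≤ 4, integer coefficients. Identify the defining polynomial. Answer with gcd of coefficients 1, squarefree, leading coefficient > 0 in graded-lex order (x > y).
The degree is 3 — no degree-2 curve has this shape.
Observable constraints: one y-axis crossing is at y = 0; every point of the x-axis in the box is on the curve.
Together with the visible shape, these determine p as stated.

x*y^2 + y^3 - x*y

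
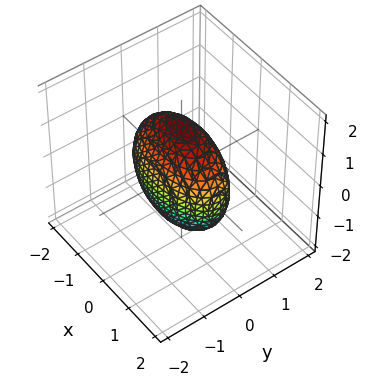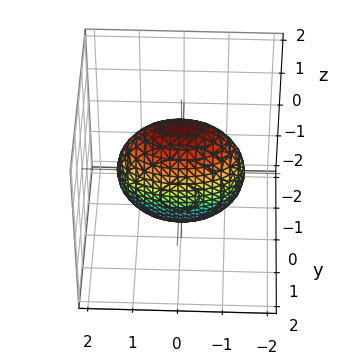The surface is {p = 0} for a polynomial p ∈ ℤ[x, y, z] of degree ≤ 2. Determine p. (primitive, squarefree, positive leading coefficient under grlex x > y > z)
Degree: a closed, bounded, convex surface; a quadric, so deg p = 2.
Symmetries: mirror symmetry z ↦ −z ⇒ only even powers of z; it's symmetric under x → −x, forcing even powers of x; mirror symmetry y ↦ −y ⇒ only even powers of y.
Together with the visible shape, these determine p as stated.

x^2 + 3*y^2 + z^2 - 2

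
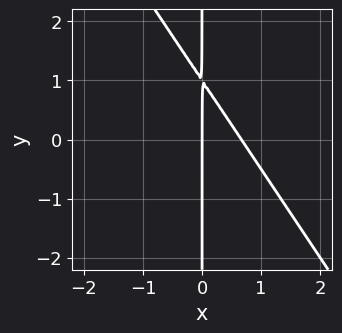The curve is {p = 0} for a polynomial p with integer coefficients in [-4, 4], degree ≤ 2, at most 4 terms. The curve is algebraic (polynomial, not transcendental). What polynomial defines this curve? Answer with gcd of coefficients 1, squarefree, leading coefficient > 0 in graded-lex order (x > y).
3*x^2 + 2*x*y - 2*x

1. Degree: a generic line meets the curve in up to 2 points, so deg p = 2.
2. Reading off the gridlines: the visible y-axis segment lies entirely on the curve; one x-axis crossing is at x = 0.
3. Together with the visible shape, these determine p as stated.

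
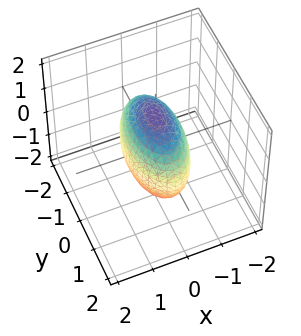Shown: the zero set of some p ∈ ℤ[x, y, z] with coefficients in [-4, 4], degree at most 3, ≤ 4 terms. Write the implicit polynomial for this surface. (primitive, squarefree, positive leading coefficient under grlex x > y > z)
First, the degree is 2 — bounded and convex; a quadric.
Next, symmetries: it's symmetric under y → −y, forcing even powers of y; the x ↦ −x reflection is a symmetry, so x appears only in even powers; mirror symmetry z ↦ −z ⇒ only even powers of z.
Finally, fitting integer coefficients to these (and the overall shape) gives p.

3*x^2 + y^2 + z^2 - 2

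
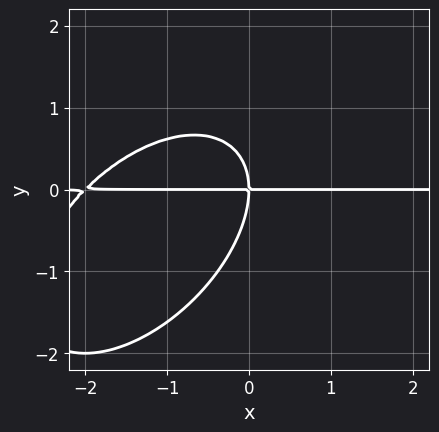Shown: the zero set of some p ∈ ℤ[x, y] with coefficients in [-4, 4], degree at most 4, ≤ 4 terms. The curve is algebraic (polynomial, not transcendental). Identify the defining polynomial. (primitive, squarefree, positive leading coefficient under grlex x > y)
(a) deg p = 3. The shape is more complex than any degree-2 curve.
(b) Reading off the gridlines: every point of the x-axis in the box is on the curve; one y-axis crossing is at y = 0.
(c) These observations pin down the coefficients.

x^2*y - x*y^2 + y^3 + 2*x*y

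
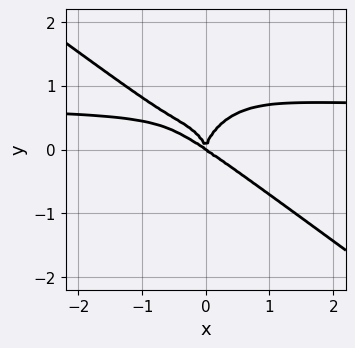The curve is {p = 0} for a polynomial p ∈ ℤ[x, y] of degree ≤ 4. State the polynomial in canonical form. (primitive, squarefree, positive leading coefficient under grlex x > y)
3*x^3*y + 3*x^2*y^2 + 2*y^4 - 2*x^3 - 3*x^2*y

The degree is 4 — the shape is more complex than any degree-3 curve.
Checking where it meets the axes: it crosses the y-axis at the gridline y = 0; it crosses the x-axis at the gridline x = 0.
The integer polynomial consistent with all of this is the stated p.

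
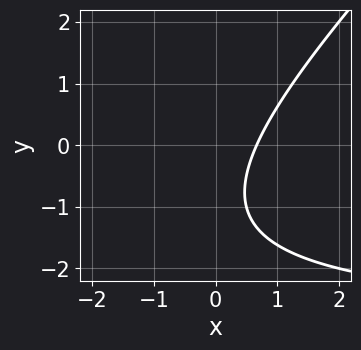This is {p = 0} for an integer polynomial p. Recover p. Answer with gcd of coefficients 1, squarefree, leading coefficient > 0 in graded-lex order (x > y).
x*y - y^2 + 3*x - 2*y - 2

(a) The degree is 2 — the shape is more complex than any degree-1 curve.
(b) Against the integer gridlines: no y-intercept at any integer in the box.
(c) Solving for integer coefficients yields p as stated.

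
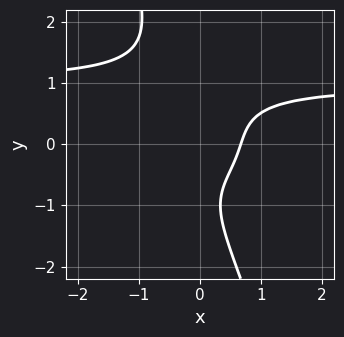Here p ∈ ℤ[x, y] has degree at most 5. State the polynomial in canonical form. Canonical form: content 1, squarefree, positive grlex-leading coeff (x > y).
3*x*y^3 + y^4 - 3*x + y + 2

1. The degree is 4 — no degree-3 curve has this shape.
2. Reading off the gridlines: it misses every integer gridline on the y-axis.
3. The integer polynomial consistent with all of this is the stated p.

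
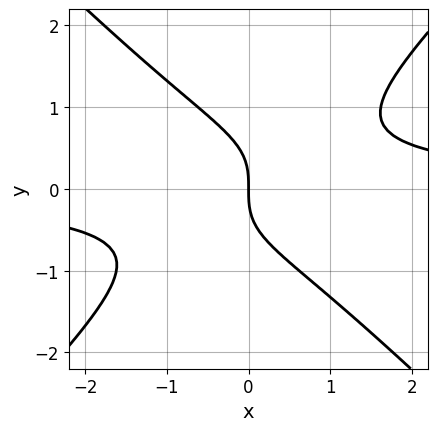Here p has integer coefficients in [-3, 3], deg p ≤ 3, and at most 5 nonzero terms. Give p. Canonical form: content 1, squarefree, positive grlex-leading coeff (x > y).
x^2*y - y^3 - x

First, deg p = 3. The shape is more complex than any degree-2 curve.
Next, against the integer gridlines: one x-axis crossing is at x = 0; one y-axis crossing is at y = 0.
Finally, the integer polynomial consistent with all of this is the stated p.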